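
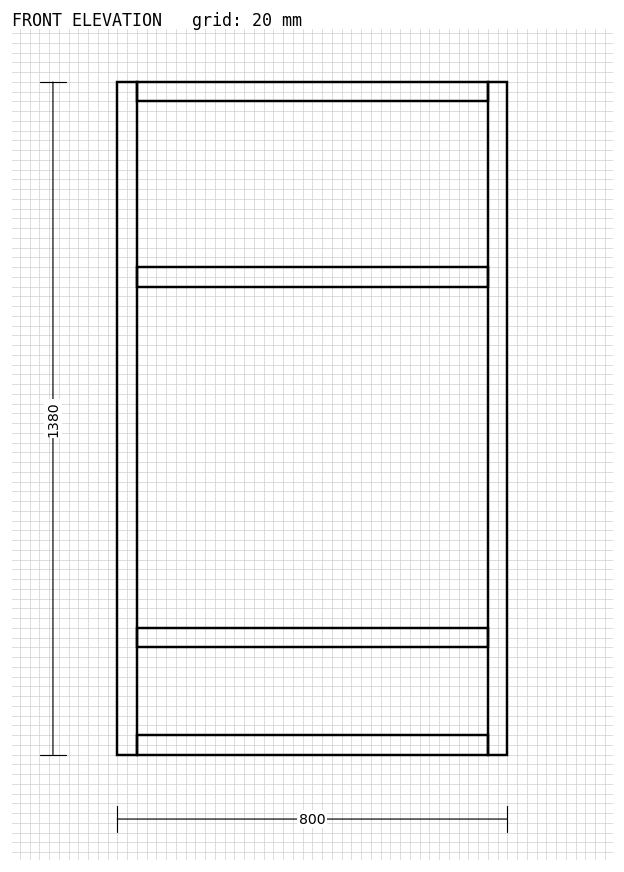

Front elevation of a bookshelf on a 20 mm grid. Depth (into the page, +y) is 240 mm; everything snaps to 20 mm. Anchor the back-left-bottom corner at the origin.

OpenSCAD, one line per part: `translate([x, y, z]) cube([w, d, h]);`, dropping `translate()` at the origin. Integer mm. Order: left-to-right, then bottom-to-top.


cube([40, 240, 1380]);
translate([40, 0, 0]) cube([720, 240, 40]);
translate([40, 0, 220]) cube([720, 240, 40]);
translate([40, 0, 960]) cube([720, 240, 40]);
translate([40, 0, 1340]) cube([720, 240, 40]);
translate([760, 0, 0]) cube([40, 240, 1380]);


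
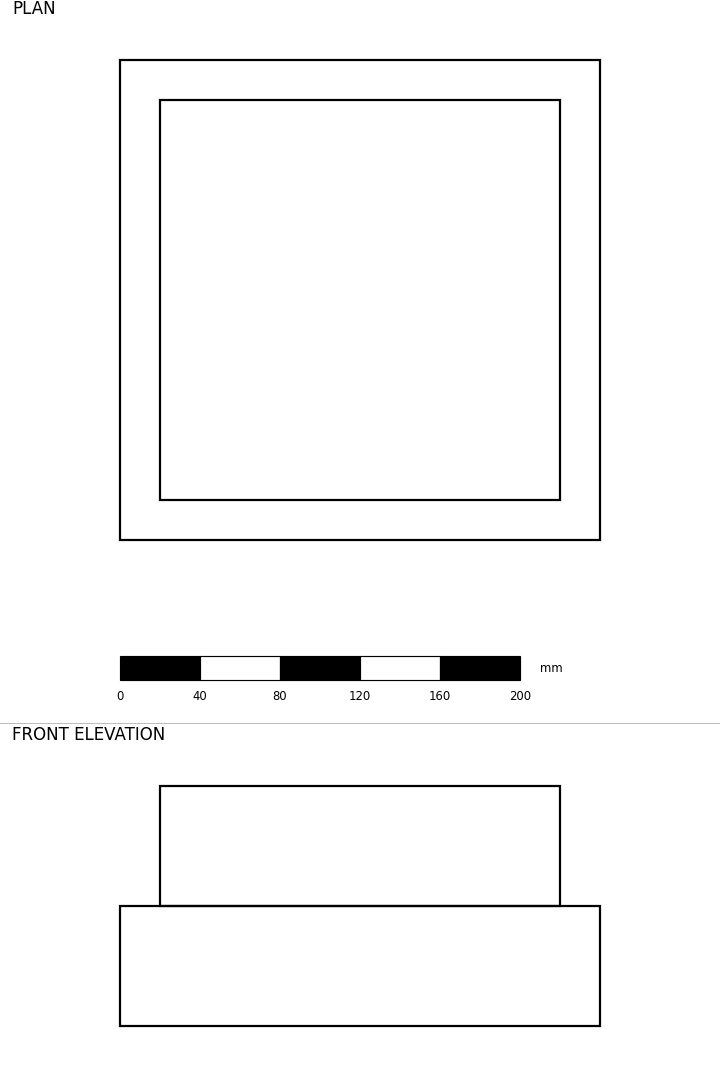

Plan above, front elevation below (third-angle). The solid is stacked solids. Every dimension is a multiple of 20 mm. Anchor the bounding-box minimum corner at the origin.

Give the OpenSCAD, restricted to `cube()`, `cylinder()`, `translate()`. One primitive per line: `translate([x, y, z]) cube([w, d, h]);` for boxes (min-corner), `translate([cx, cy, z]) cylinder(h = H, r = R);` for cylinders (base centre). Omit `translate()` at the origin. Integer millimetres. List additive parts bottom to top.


cube([240, 240, 60]);
translate([20, 20, 60]) cube([200, 200, 60]);


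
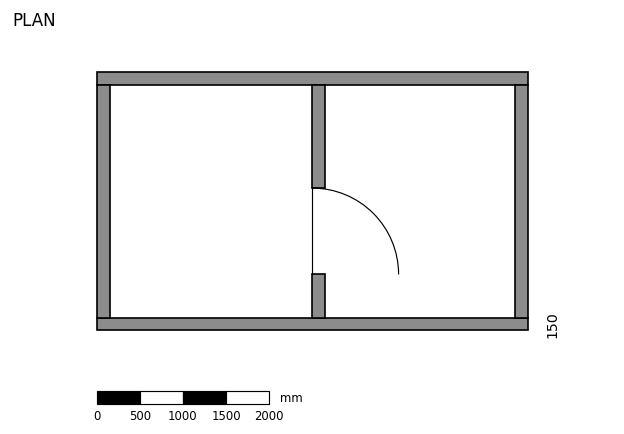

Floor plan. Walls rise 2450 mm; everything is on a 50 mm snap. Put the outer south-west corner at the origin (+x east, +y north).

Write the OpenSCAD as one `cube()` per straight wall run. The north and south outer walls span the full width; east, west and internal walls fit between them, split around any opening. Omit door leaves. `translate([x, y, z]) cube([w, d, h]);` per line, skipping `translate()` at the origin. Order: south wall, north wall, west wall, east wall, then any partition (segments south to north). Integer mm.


cube([5000, 150, 2450]);
translate([0, 2850, 0]) cube([5000, 150, 2450]);
translate([0, 150, 0]) cube([150, 2700, 2450]);
translate([4850, 150, 0]) cube([150, 2700, 2450]);
translate([2500, 150, 0]) cube([150, 500, 2450]);
translate([2500, 1650, 0]) cube([150, 1200, 2450]);


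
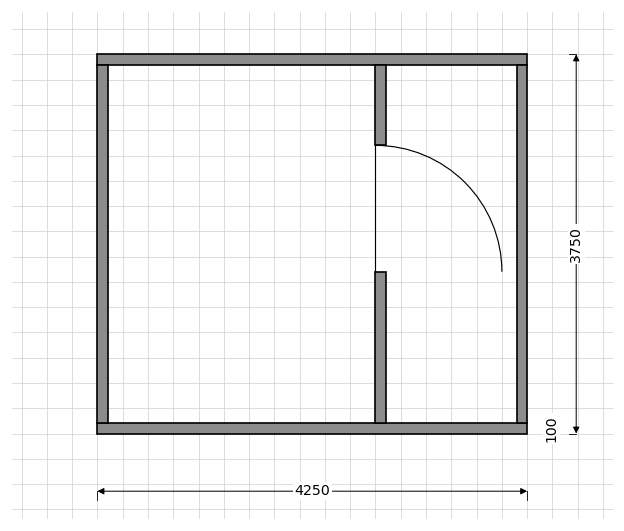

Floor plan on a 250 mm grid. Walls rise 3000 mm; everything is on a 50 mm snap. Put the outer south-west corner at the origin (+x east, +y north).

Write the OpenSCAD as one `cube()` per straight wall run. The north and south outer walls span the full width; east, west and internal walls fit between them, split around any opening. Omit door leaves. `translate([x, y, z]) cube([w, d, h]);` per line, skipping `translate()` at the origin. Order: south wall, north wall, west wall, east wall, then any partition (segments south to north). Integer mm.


cube([4250, 100, 3000]);
translate([0, 3650, 0]) cube([4250, 100, 3000]);
translate([0, 100, 0]) cube([100, 3550, 3000]);
translate([4150, 100, 0]) cube([100, 3550, 3000]);
translate([2750, 100, 0]) cube([100, 1500, 3000]);
translate([2750, 2850, 0]) cube([100, 800, 3000]);


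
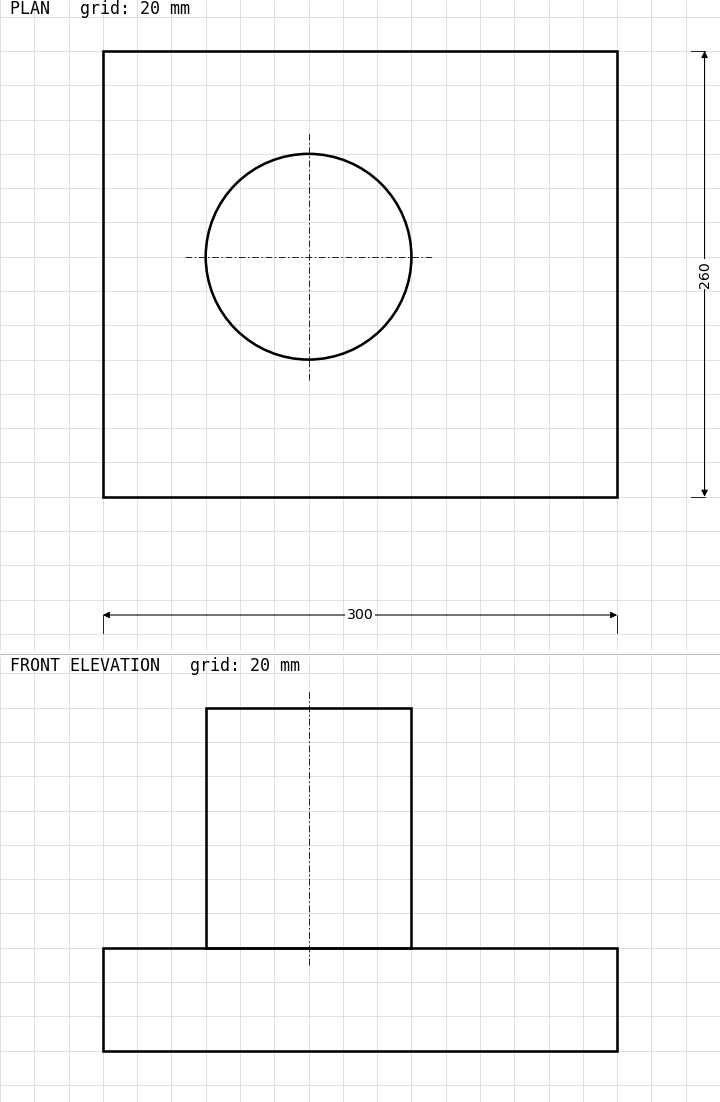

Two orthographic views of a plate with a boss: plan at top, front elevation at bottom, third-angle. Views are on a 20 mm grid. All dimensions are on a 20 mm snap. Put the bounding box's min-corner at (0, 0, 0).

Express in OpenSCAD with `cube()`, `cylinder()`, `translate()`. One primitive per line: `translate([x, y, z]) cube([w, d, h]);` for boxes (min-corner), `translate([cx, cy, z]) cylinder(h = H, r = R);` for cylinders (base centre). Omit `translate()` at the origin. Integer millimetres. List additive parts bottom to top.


cube([300, 260, 60]);
translate([120, 140, 60]) cylinder(h = 140, r = 60);


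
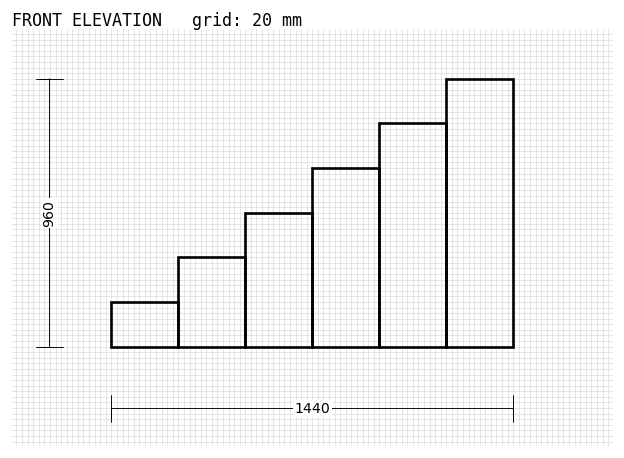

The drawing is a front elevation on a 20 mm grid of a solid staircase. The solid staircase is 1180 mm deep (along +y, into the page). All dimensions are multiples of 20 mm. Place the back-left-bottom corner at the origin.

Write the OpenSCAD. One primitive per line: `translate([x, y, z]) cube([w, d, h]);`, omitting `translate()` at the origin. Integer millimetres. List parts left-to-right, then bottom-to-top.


cube([240, 1180, 160]);
translate([240, 0, 0]) cube([240, 1180, 320]);
translate([480, 0, 0]) cube([240, 1180, 480]);
translate([720, 0, 0]) cube([240, 1180, 640]);
translate([960, 0, 0]) cube([240, 1180, 800]);
translate([1200, 0, 0]) cube([240, 1180, 960]);


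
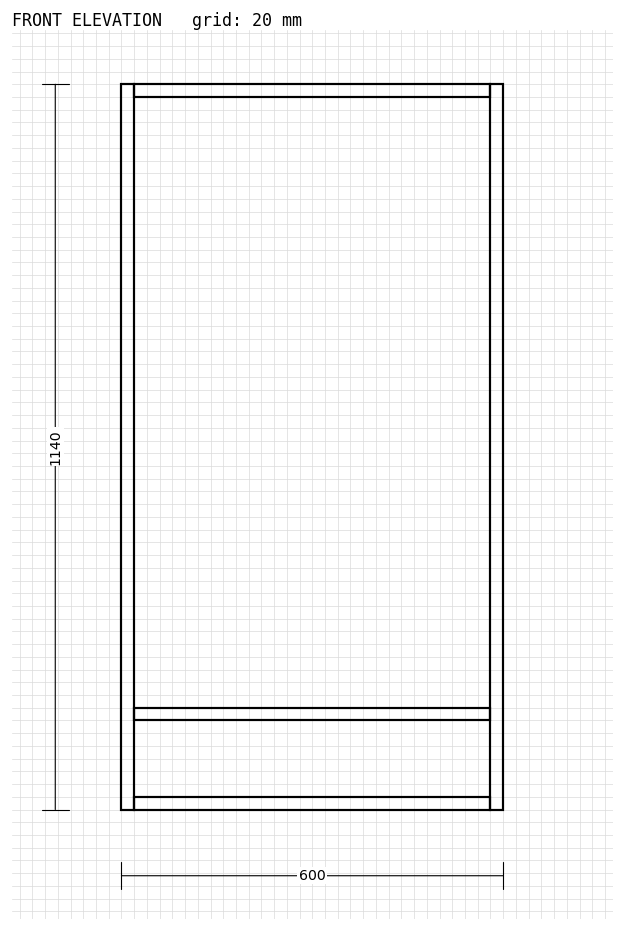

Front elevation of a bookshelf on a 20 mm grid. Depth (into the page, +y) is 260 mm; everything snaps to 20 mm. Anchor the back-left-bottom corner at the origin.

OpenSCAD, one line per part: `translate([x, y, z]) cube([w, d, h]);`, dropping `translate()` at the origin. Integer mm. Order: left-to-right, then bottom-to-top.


cube([20, 260, 1140]);
translate([20, 0, 0]) cube([560, 260, 20]);
translate([20, 0, 140]) cube([560, 260, 20]);
translate([20, 0, 1120]) cube([560, 260, 20]);
translate([580, 0, 0]) cube([20, 260, 1140]);


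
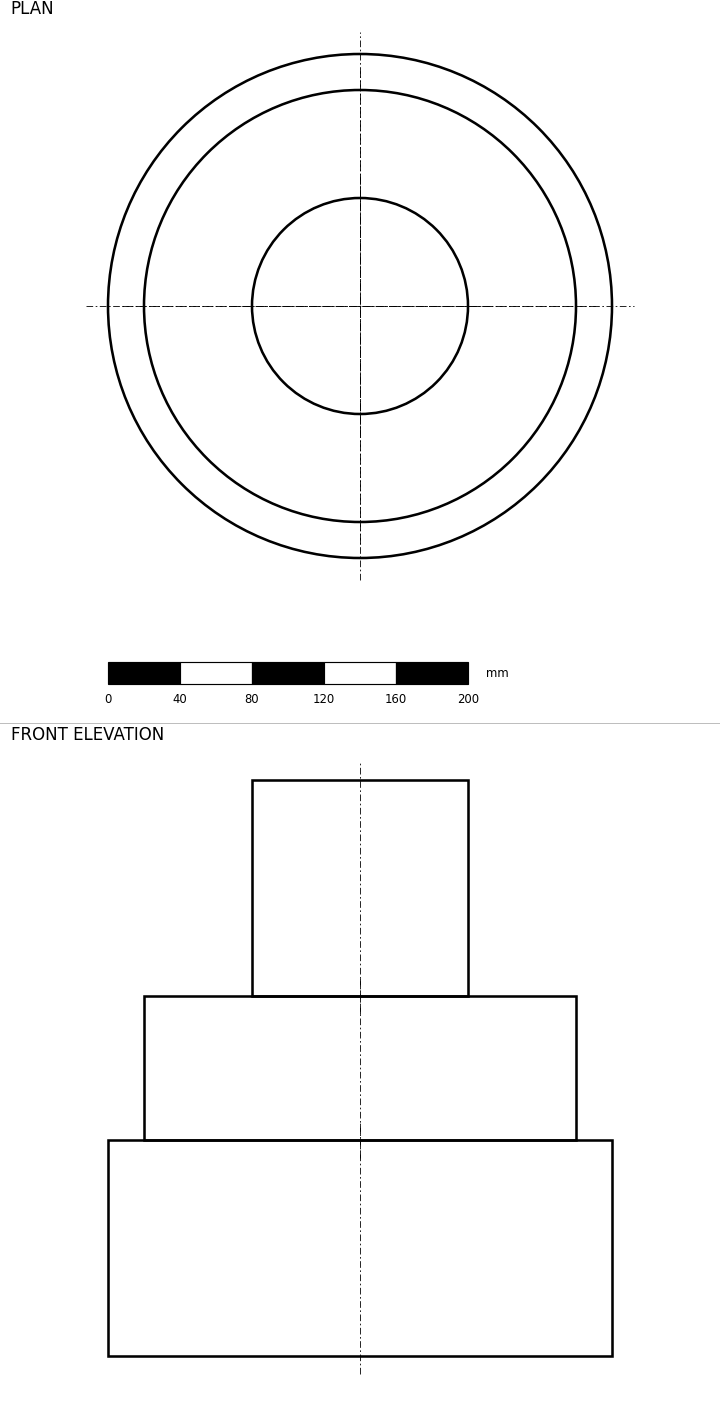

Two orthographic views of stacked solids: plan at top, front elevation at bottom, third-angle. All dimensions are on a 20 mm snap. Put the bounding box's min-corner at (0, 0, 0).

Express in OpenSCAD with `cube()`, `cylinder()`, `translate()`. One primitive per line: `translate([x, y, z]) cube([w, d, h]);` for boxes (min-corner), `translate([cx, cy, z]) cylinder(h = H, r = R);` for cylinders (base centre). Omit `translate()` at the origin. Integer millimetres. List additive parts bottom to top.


translate([140, 140, 0]) cylinder(h = 120, r = 140);
translate([140, 140, 120]) cylinder(h = 80, r = 120);
translate([140, 140, 200]) cylinder(h = 120, r = 60);


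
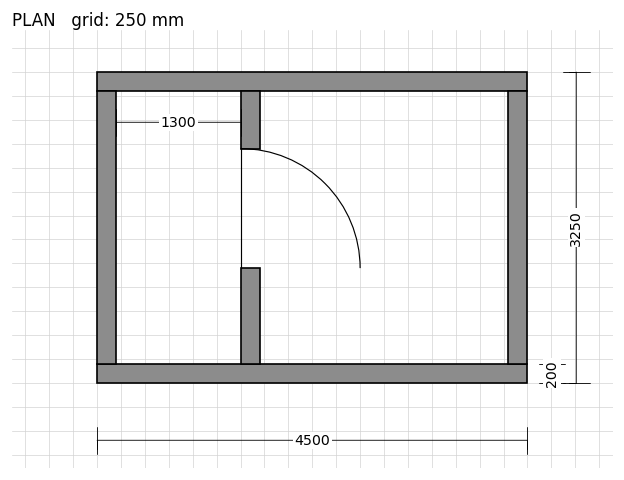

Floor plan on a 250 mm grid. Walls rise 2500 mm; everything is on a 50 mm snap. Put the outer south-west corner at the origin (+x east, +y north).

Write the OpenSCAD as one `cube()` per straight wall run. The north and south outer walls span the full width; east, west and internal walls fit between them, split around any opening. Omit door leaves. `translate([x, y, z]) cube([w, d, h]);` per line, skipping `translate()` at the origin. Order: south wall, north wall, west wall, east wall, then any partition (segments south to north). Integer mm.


cube([4500, 200, 2500]);
translate([0, 3050, 0]) cube([4500, 200, 2500]);
translate([0, 200, 0]) cube([200, 2850, 2500]);
translate([4300, 200, 0]) cube([200, 2850, 2500]);
translate([1500, 200, 0]) cube([200, 1000, 2500]);
translate([1500, 2450, 0]) cube([200, 600, 2500]);


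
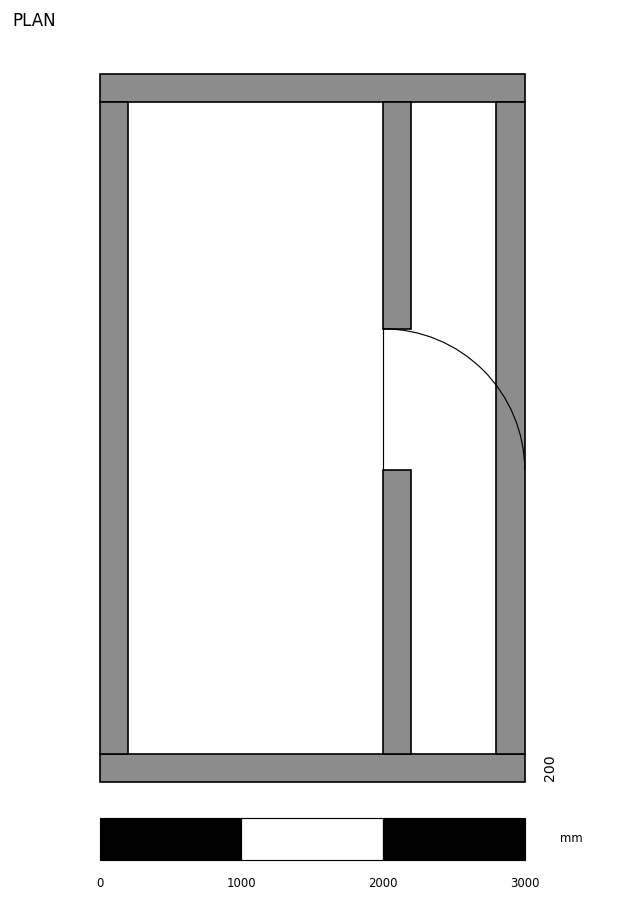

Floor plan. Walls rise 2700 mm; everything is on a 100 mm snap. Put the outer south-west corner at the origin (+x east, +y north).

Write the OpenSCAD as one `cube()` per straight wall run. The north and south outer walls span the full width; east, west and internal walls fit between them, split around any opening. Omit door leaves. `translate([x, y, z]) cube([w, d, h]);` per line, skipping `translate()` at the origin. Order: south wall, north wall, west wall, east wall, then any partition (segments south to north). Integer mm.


cube([3000, 200, 2700]);
translate([0, 4800, 0]) cube([3000, 200, 2700]);
translate([0, 200, 0]) cube([200, 4600, 2700]);
translate([2800, 200, 0]) cube([200, 4600, 2700]);
translate([2000, 200, 0]) cube([200, 2000, 2700]);
translate([2000, 3200, 0]) cube([200, 1600, 2700]);


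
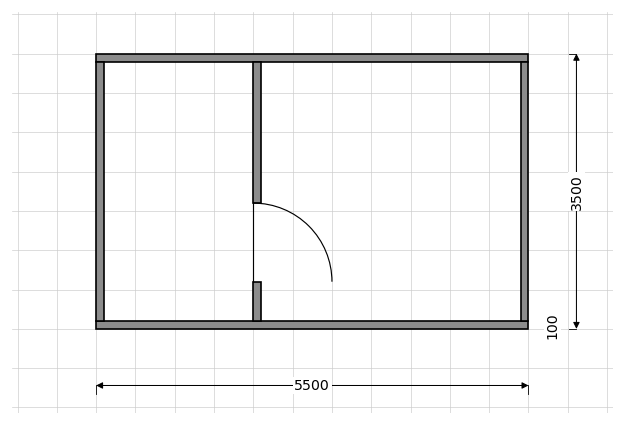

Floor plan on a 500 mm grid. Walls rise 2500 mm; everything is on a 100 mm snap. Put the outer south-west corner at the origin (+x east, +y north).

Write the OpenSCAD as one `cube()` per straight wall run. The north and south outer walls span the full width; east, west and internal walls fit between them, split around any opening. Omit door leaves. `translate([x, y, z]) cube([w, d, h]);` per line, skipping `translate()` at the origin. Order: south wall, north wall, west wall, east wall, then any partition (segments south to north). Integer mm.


cube([5500, 100, 2500]);
translate([0, 3400, 0]) cube([5500, 100, 2500]);
translate([0, 100, 0]) cube([100, 3300, 2500]);
translate([5400, 100, 0]) cube([100, 3300, 2500]);
translate([2000, 100, 0]) cube([100, 500, 2500]);
translate([2000, 1600, 0]) cube([100, 1800, 2500]);


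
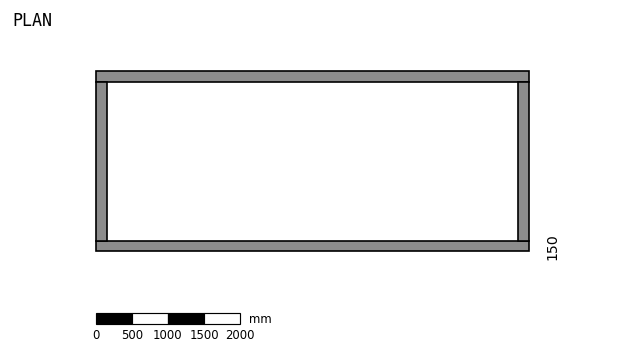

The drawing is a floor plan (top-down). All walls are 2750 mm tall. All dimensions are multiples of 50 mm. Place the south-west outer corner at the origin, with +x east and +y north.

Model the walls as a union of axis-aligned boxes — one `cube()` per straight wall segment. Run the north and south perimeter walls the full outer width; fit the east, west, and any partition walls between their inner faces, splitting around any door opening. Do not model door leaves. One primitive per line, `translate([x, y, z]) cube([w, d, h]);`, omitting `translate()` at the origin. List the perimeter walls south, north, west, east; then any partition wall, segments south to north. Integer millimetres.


cube([6000, 150, 2750]);
translate([0, 2350, 0]) cube([6000, 150, 2750]);
translate([0, 150, 0]) cube([150, 2200, 2750]);
translate([5850, 150, 0]) cube([150, 2200, 2750]);


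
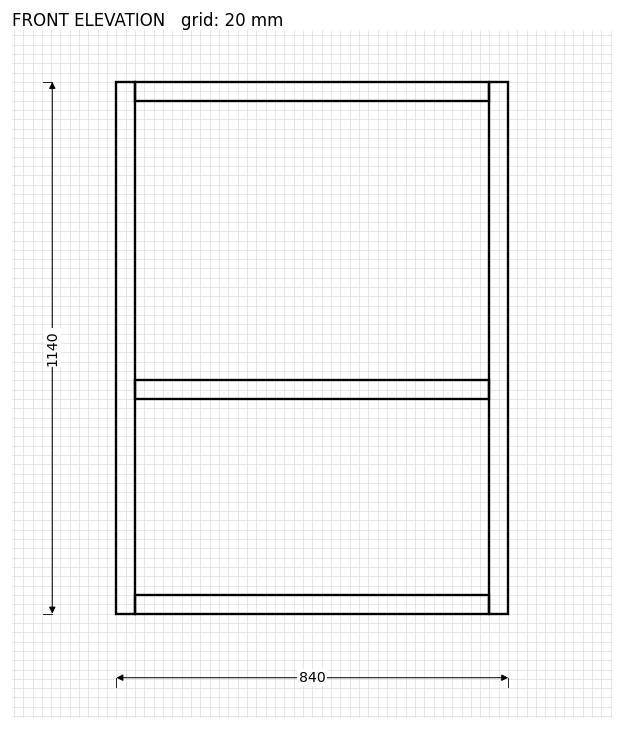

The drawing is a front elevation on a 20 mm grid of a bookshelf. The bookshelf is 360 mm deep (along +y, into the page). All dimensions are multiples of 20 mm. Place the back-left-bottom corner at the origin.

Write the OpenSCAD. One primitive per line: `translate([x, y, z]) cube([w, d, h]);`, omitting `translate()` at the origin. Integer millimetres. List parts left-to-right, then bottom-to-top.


cube([40, 360, 1140]);
translate([40, 0, 0]) cube([760, 360, 40]);
translate([40, 0, 460]) cube([760, 360, 40]);
translate([40, 0, 1100]) cube([760, 360, 40]);
translate([800, 0, 0]) cube([40, 360, 1140]);


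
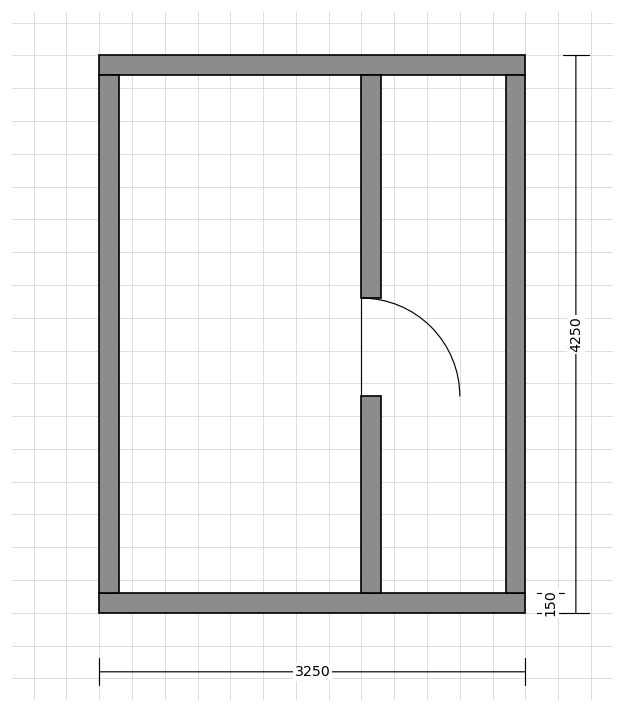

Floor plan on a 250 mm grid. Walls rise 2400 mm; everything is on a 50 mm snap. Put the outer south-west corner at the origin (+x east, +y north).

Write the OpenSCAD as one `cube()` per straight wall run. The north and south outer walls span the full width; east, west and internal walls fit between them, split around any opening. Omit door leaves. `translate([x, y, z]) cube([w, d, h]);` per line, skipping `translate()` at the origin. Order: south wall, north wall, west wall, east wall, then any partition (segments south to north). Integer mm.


cube([3250, 150, 2400]);
translate([0, 4100, 0]) cube([3250, 150, 2400]);
translate([0, 150, 0]) cube([150, 3950, 2400]);
translate([3100, 150, 0]) cube([150, 3950, 2400]);
translate([2000, 150, 0]) cube([150, 1500, 2400]);
translate([2000, 2400, 0]) cube([150, 1700, 2400]);


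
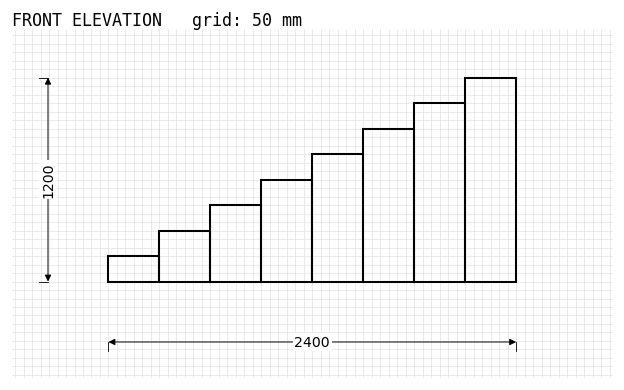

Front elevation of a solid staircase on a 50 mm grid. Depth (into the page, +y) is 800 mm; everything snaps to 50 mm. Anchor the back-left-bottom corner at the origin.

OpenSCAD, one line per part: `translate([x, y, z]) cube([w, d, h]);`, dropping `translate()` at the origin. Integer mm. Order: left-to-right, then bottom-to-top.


cube([300, 800, 150]);
translate([300, 0, 0]) cube([300, 800, 300]);
translate([600, 0, 0]) cube([300, 800, 450]);
translate([900, 0, 0]) cube([300, 800, 600]);
translate([1200, 0, 0]) cube([300, 800, 750]);
translate([1500, 0, 0]) cube([300, 800, 900]);
translate([1800, 0, 0]) cube([300, 800, 1050]);
translate([2100, 0, 0]) cube([300, 800, 1200]);


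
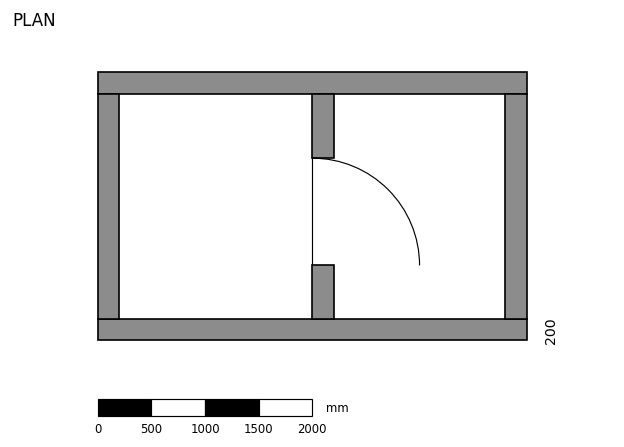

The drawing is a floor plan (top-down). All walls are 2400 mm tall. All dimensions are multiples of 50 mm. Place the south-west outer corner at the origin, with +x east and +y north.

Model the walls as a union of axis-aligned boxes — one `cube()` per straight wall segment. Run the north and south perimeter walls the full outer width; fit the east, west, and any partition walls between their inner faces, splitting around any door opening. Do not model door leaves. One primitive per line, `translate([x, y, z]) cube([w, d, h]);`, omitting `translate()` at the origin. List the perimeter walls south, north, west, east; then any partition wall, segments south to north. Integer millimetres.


cube([4000, 200, 2400]);
translate([0, 2300, 0]) cube([4000, 200, 2400]);
translate([0, 200, 0]) cube([200, 2100, 2400]);
translate([3800, 200, 0]) cube([200, 2100, 2400]);
translate([2000, 200, 0]) cube([200, 500, 2400]);
translate([2000, 1700, 0]) cube([200, 600, 2400]);


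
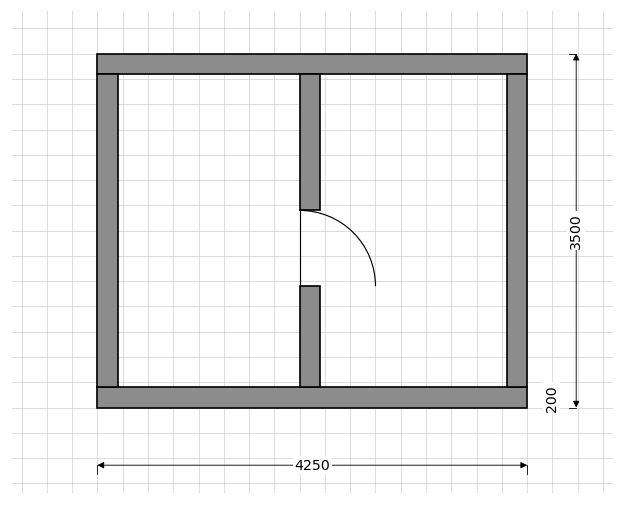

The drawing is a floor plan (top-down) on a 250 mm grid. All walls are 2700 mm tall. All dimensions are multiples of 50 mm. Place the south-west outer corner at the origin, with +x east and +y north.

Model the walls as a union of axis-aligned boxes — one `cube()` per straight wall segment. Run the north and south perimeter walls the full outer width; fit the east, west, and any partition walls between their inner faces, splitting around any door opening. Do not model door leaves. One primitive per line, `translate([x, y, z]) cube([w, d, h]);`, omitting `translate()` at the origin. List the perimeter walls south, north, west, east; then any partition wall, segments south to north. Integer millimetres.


cube([4250, 200, 2700]);
translate([0, 3300, 0]) cube([4250, 200, 2700]);
translate([0, 200, 0]) cube([200, 3100, 2700]);
translate([4050, 200, 0]) cube([200, 3100, 2700]);
translate([2000, 200, 0]) cube([200, 1000, 2700]);
translate([2000, 1950, 0]) cube([200, 1350, 2700]);


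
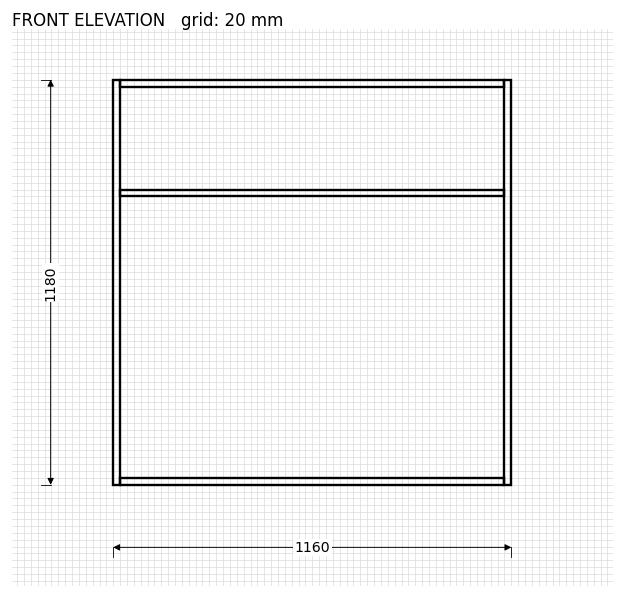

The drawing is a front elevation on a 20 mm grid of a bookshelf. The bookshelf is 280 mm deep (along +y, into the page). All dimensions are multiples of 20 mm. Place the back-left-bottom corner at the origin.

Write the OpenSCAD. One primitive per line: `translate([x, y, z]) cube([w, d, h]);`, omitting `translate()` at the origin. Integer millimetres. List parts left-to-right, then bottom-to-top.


cube([20, 280, 1180]);
translate([20, 0, 0]) cube([1120, 280, 20]);
translate([20, 0, 840]) cube([1120, 280, 20]);
translate([20, 0, 1160]) cube([1120, 280, 20]);
translate([1140, 0, 0]) cube([20, 280, 1180]);


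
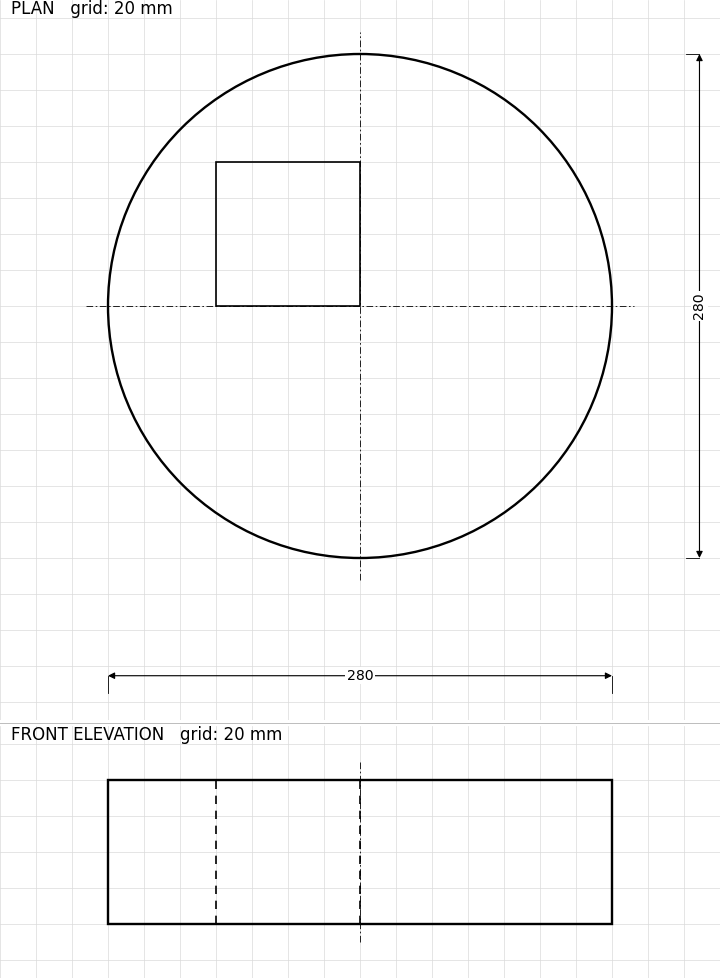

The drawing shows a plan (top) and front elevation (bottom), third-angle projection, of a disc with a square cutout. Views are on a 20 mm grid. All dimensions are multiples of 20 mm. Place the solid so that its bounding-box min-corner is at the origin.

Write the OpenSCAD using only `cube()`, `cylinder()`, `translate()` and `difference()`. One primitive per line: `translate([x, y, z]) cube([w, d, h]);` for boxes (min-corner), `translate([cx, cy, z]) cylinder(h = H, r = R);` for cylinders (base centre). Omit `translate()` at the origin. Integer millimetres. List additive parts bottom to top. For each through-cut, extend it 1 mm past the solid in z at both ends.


difference() {
  translate([140, 140, 0]) cylinder(h = 80, r = 140);
  translate([60, 140, -1]) cube([80, 80, 82]);
}


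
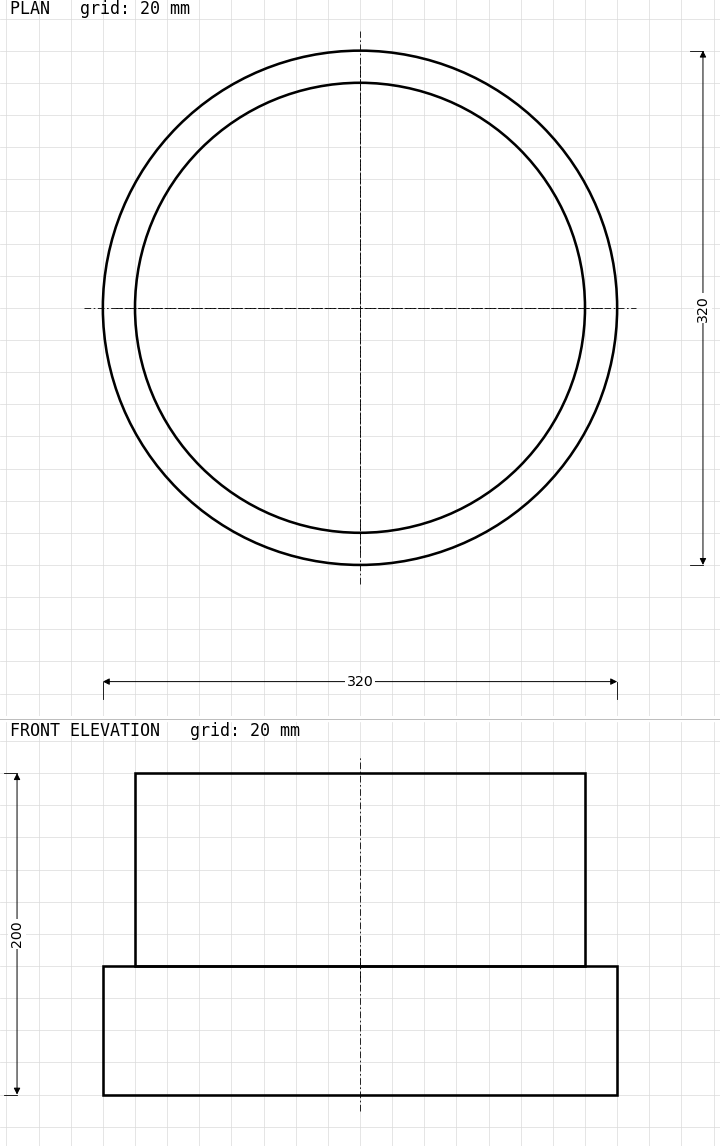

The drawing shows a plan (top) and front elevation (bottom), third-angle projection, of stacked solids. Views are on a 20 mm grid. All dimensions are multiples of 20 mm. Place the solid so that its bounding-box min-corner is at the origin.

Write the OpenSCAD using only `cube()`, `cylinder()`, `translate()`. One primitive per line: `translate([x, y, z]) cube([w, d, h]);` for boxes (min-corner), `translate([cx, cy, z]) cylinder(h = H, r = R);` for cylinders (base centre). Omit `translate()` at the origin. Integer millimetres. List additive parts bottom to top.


translate([160, 160, 0]) cylinder(h = 80, r = 160);
translate([160, 160, 80]) cylinder(h = 120, r = 140);


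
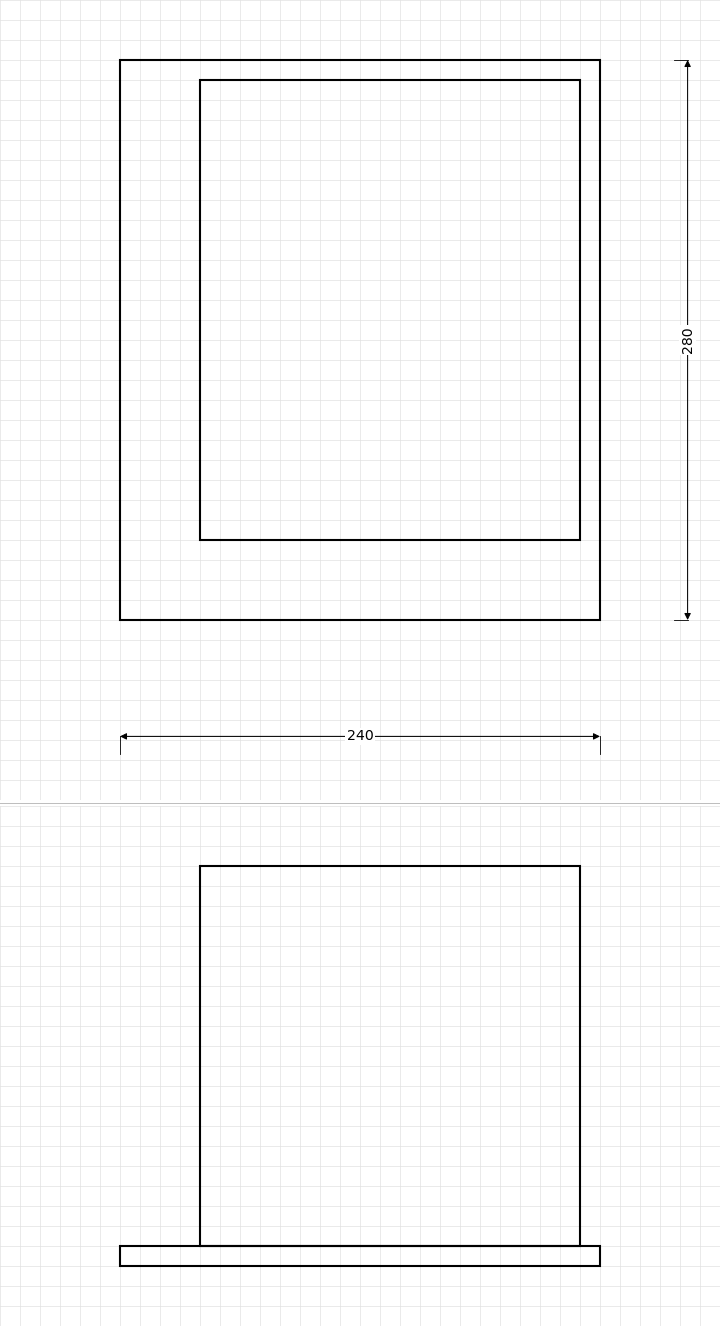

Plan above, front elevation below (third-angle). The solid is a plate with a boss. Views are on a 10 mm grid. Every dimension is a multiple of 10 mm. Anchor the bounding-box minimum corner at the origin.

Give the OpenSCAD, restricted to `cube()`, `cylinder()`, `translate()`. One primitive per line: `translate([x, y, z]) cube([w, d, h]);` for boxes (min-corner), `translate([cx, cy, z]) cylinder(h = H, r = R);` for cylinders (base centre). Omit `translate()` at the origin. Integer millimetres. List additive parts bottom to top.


cube([240, 280, 10]);
translate([40, 40, 10]) cube([190, 230, 190]);


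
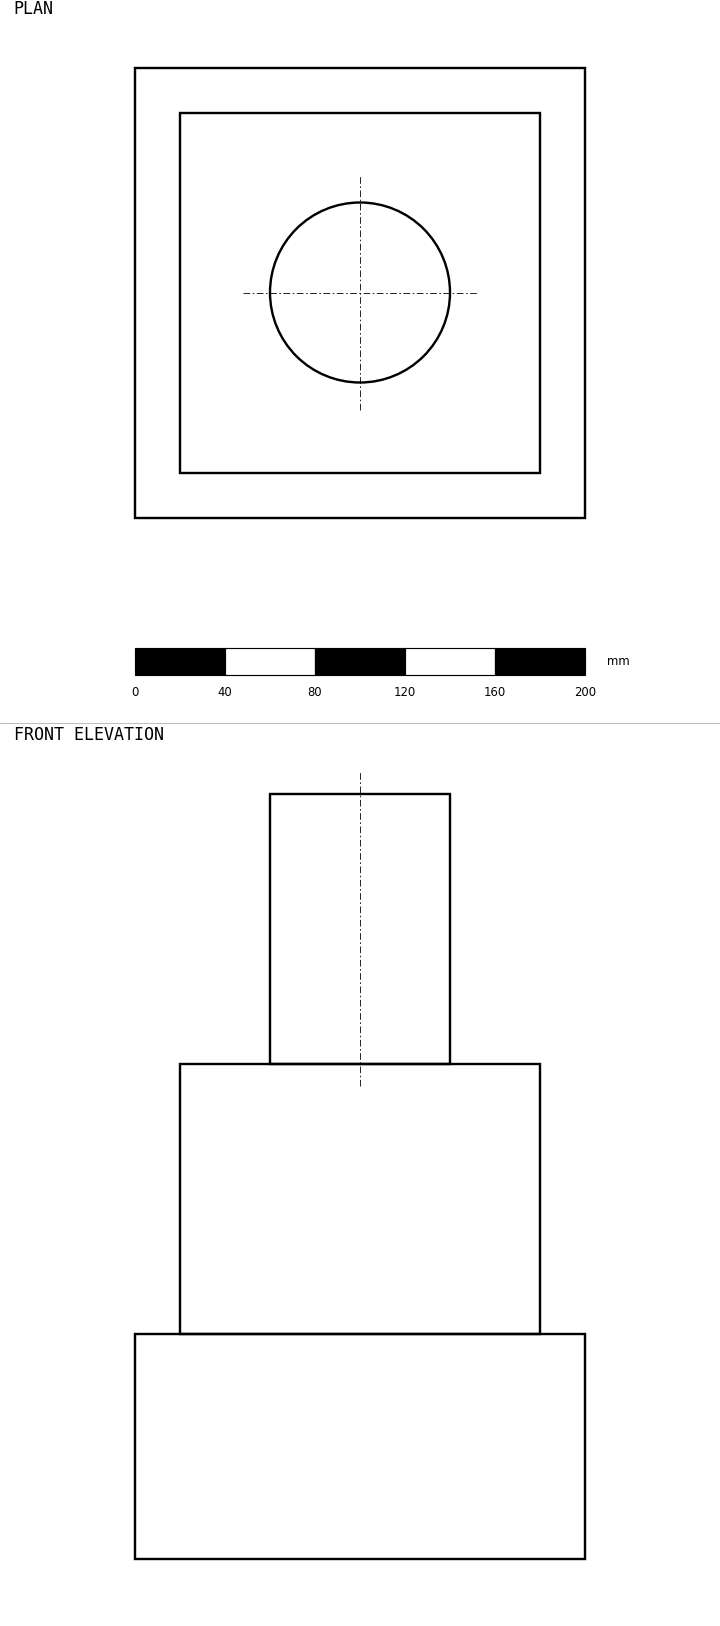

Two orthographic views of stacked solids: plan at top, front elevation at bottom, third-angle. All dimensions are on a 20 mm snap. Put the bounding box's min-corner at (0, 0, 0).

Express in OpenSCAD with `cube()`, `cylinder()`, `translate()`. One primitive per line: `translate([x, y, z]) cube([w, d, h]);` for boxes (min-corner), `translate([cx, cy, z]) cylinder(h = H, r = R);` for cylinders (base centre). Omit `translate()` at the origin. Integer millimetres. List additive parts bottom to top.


cube([200, 200, 100]);
translate([20, 20, 100]) cube([160, 160, 120]);
translate([100, 100, 220]) cylinder(h = 120, r = 40);


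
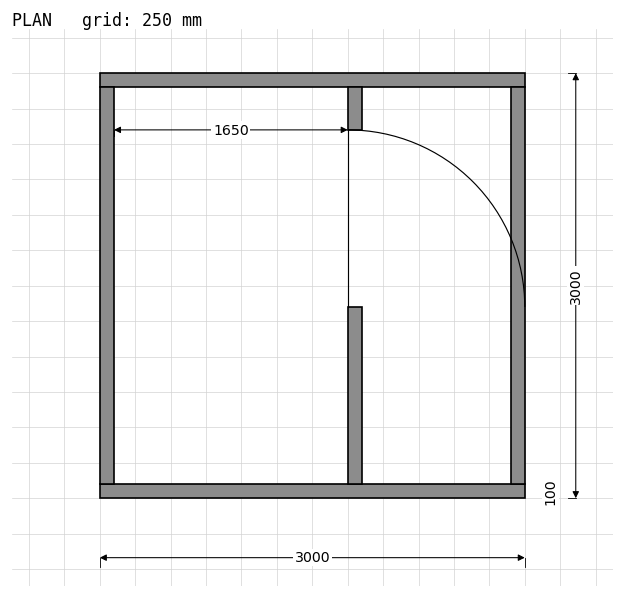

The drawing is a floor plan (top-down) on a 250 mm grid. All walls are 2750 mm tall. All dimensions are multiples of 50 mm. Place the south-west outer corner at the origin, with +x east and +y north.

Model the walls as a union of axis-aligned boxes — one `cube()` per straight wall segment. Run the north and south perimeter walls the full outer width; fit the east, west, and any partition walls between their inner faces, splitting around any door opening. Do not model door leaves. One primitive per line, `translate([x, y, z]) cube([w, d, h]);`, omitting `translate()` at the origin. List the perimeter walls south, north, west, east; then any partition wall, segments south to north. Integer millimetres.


cube([3000, 100, 2750]);
translate([0, 2900, 0]) cube([3000, 100, 2750]);
translate([0, 100, 0]) cube([100, 2800, 2750]);
translate([2900, 100, 0]) cube([100, 2800, 2750]);
translate([1750, 100, 0]) cube([100, 1250, 2750]);
translate([1750, 2600, 0]) cube([100, 300, 2750]);


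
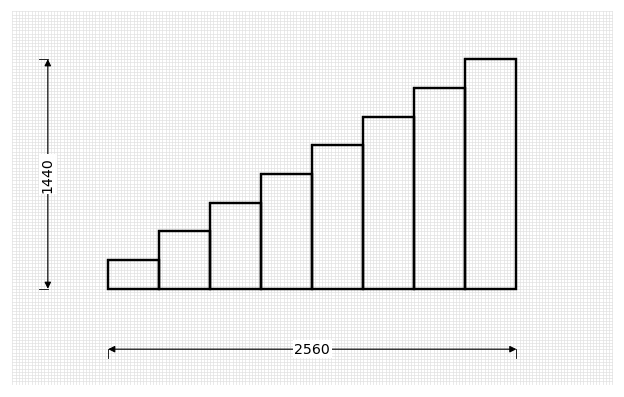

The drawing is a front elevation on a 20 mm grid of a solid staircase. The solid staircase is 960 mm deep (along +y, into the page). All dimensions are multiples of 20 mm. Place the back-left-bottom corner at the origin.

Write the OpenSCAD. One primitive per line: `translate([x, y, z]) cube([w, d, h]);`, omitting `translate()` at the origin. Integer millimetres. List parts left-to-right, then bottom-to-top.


cube([320, 960, 180]);
translate([320, 0, 0]) cube([320, 960, 360]);
translate([640, 0, 0]) cube([320, 960, 540]);
translate([960, 0, 0]) cube([320, 960, 720]);
translate([1280, 0, 0]) cube([320, 960, 900]);
translate([1600, 0, 0]) cube([320, 960, 1080]);
translate([1920, 0, 0]) cube([320, 960, 1260]);
translate([2240, 0, 0]) cube([320, 960, 1440]);


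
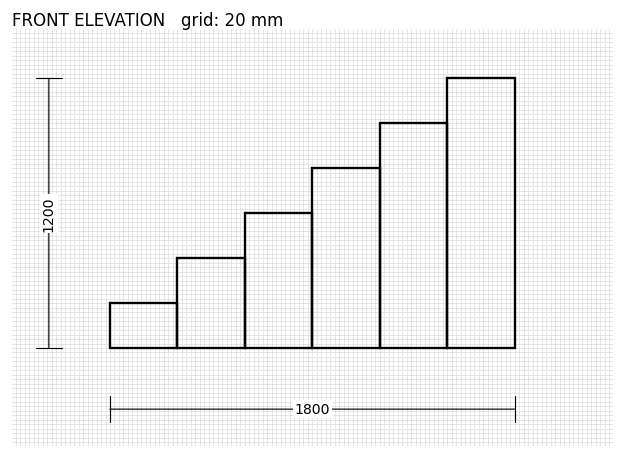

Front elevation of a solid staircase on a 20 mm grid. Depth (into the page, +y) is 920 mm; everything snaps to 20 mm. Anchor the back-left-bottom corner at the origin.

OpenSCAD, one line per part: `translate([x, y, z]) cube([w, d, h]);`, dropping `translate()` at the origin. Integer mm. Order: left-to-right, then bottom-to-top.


cube([300, 920, 200]);
translate([300, 0, 0]) cube([300, 920, 400]);
translate([600, 0, 0]) cube([300, 920, 600]);
translate([900, 0, 0]) cube([300, 920, 800]);
translate([1200, 0, 0]) cube([300, 920, 1000]);
translate([1500, 0, 0]) cube([300, 920, 1200]);


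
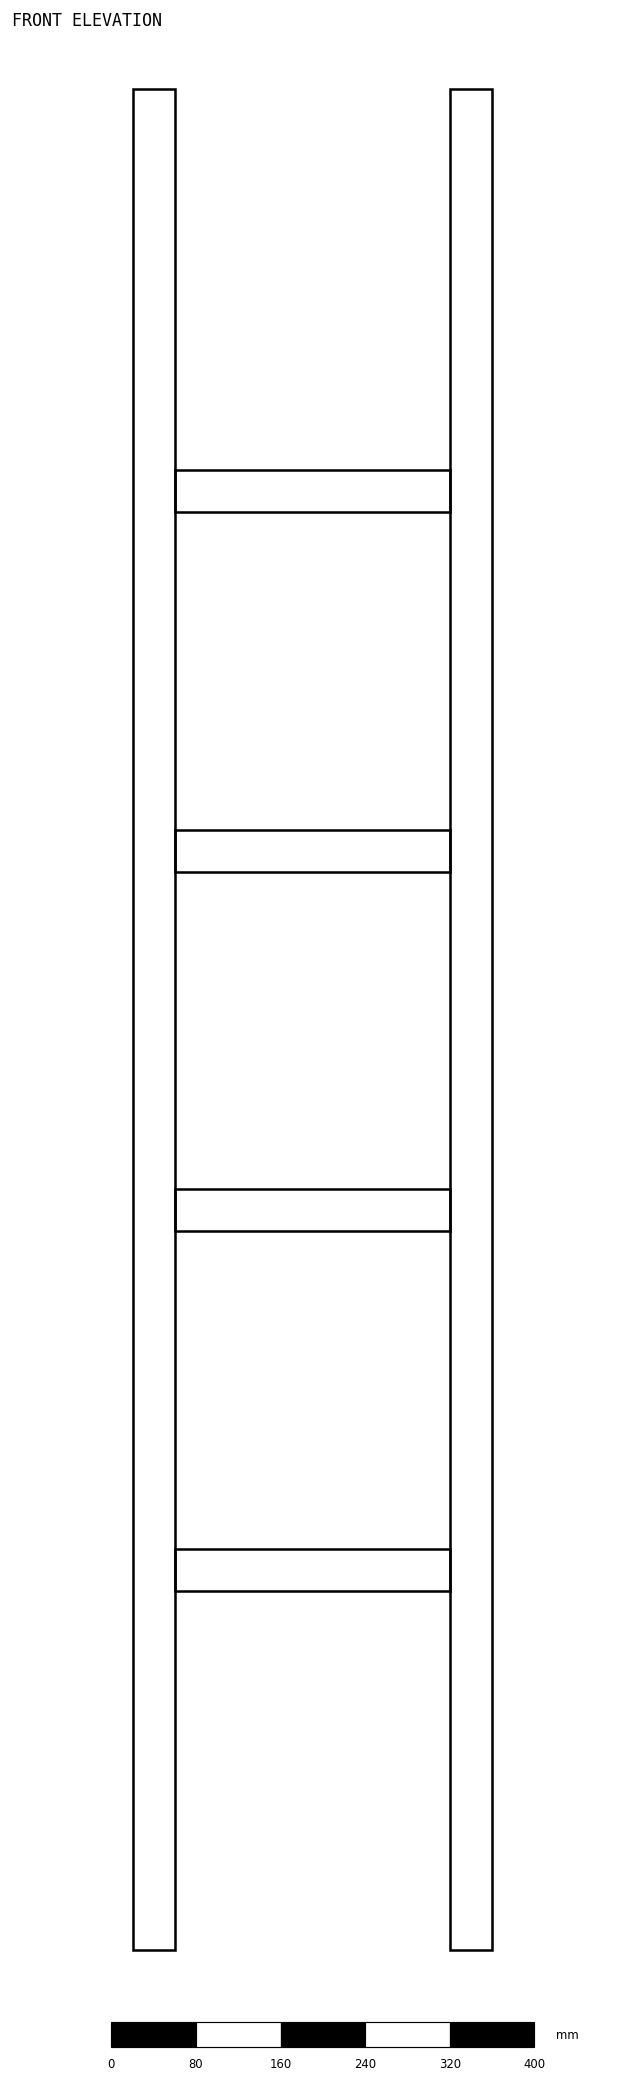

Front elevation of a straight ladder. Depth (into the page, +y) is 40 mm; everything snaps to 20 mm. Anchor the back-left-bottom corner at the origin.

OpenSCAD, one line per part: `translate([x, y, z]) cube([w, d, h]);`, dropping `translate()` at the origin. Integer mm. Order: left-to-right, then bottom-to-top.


cube([40, 40, 1760]);
translate([40, 0, 340]) cube([260, 40, 40]);
translate([40, 0, 680]) cube([260, 40, 40]);
translate([40, 0, 1020]) cube([260, 40, 40]);
translate([40, 0, 1360]) cube([260, 40, 40]);
translate([300, 0, 0]) cube([40, 40, 1760]);


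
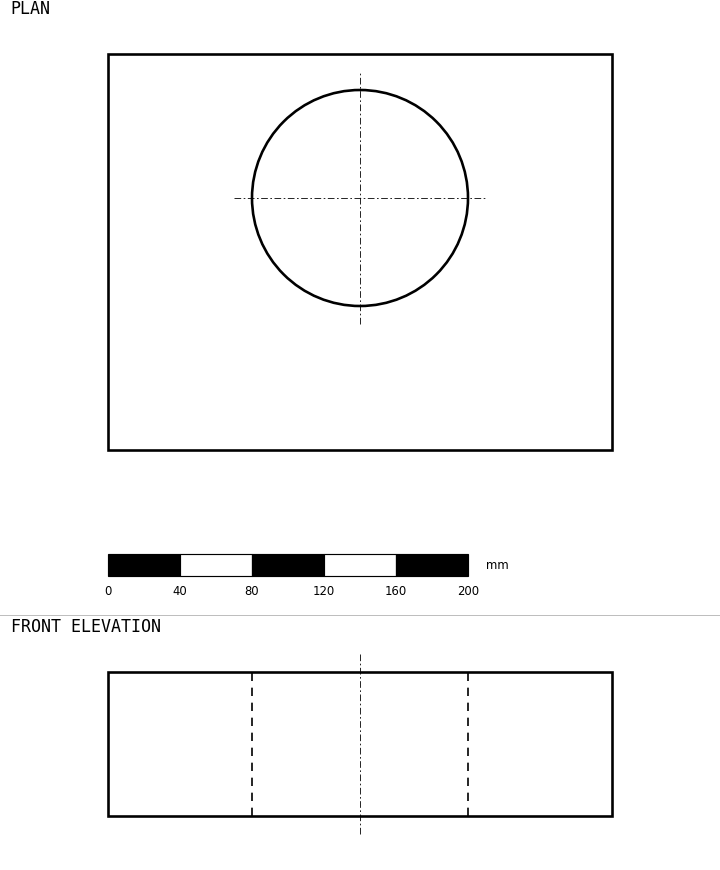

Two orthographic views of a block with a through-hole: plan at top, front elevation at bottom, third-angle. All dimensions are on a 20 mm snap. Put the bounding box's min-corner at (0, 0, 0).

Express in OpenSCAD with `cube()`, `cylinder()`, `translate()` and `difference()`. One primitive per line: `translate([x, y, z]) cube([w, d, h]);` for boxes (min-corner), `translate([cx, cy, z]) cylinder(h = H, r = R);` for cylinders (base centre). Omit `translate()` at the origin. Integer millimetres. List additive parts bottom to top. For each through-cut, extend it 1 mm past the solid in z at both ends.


difference() {
  cube([280, 220, 80]);
  translate([140, 140, -1]) cylinder(h = 82, r = 60);
}


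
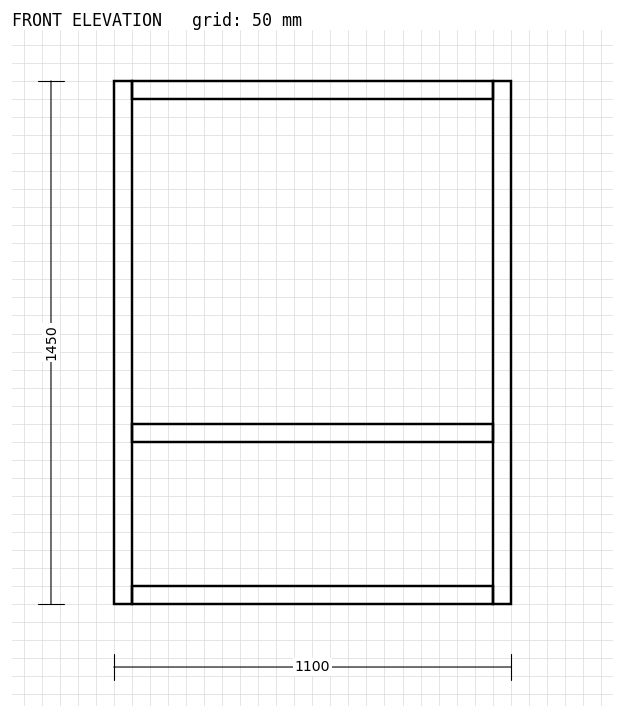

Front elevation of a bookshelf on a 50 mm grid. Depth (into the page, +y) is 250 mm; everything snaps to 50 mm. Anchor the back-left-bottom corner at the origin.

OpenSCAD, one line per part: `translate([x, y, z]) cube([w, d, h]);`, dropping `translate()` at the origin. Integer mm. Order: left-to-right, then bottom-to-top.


cube([50, 250, 1450]);
translate([50, 0, 0]) cube([1000, 250, 50]);
translate([50, 0, 450]) cube([1000, 250, 50]);
translate([50, 0, 1400]) cube([1000, 250, 50]);
translate([1050, 0, 0]) cube([50, 250, 1450]);


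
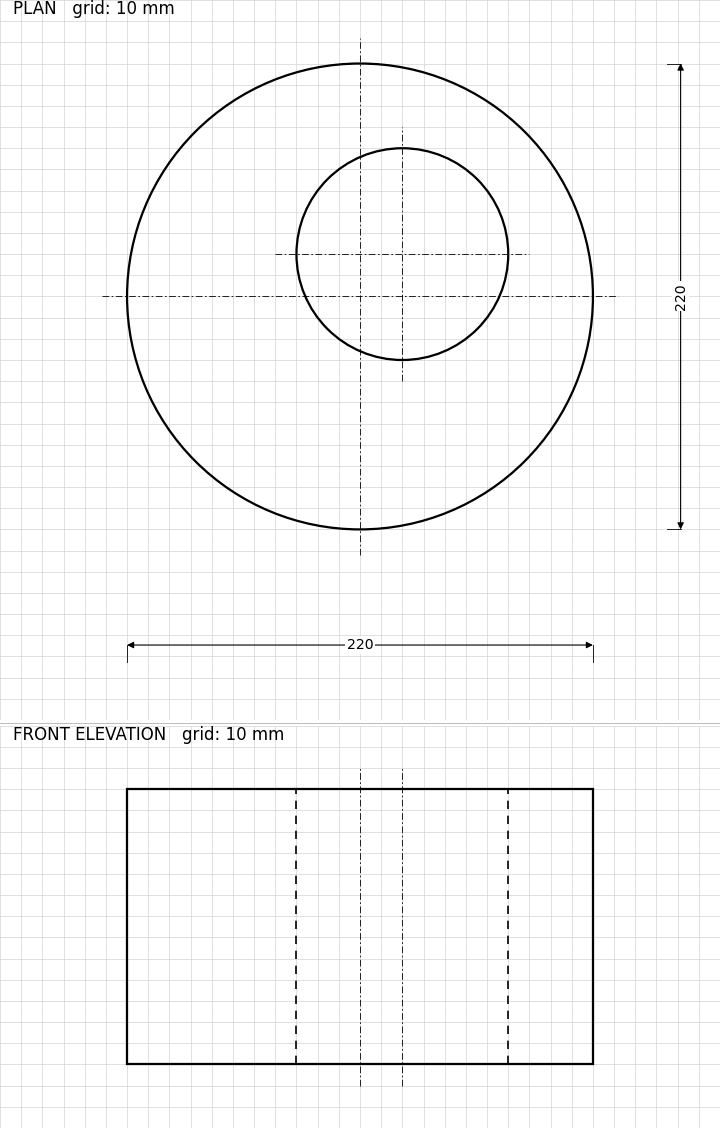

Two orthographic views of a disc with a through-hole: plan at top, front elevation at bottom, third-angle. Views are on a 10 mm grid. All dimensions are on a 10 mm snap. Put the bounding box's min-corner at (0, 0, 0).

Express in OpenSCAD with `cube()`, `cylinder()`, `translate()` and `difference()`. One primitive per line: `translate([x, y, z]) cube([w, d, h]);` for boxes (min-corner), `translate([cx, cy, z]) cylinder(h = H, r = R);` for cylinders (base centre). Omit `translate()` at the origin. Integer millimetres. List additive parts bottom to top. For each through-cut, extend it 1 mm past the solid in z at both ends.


difference() {
  translate([110, 110, 0]) cylinder(h = 130, r = 110);
  translate([130, 130, -1]) cylinder(h = 132, r = 50);
}


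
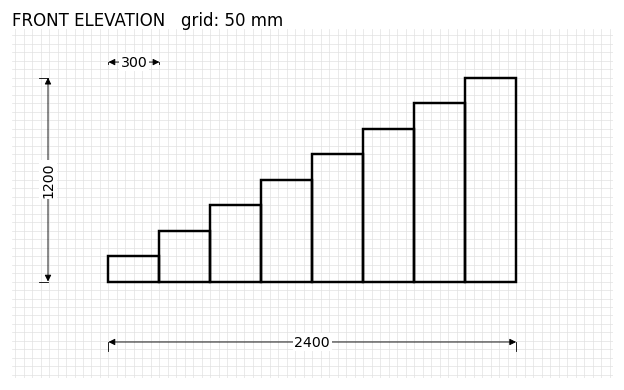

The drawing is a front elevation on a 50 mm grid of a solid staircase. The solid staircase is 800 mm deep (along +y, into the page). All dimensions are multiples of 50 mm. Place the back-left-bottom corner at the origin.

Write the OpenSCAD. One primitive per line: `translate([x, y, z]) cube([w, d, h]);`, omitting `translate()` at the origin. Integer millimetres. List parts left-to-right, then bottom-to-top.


cube([300, 800, 150]);
translate([300, 0, 0]) cube([300, 800, 300]);
translate([600, 0, 0]) cube([300, 800, 450]);
translate([900, 0, 0]) cube([300, 800, 600]);
translate([1200, 0, 0]) cube([300, 800, 750]);
translate([1500, 0, 0]) cube([300, 800, 900]);
translate([1800, 0, 0]) cube([300, 800, 1050]);
translate([2100, 0, 0]) cube([300, 800, 1200]);


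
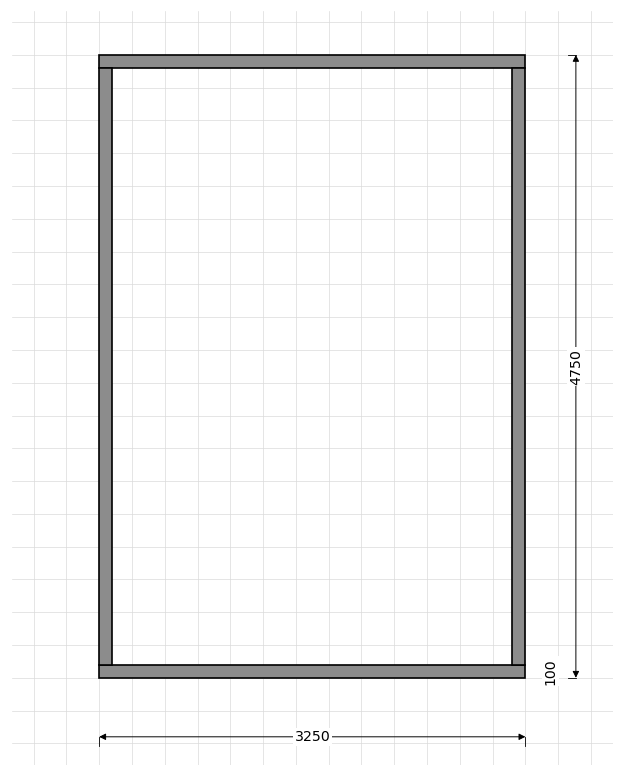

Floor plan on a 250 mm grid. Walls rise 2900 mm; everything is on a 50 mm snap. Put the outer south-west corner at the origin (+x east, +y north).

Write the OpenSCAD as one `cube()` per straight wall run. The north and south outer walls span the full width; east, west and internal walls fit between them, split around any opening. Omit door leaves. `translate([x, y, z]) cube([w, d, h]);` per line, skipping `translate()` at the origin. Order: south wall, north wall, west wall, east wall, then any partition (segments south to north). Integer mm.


cube([3250, 100, 2900]);
translate([0, 4650, 0]) cube([3250, 100, 2900]);
translate([0, 100, 0]) cube([100, 4550, 2900]);
translate([3150, 100, 0]) cube([100, 4550, 2900]);


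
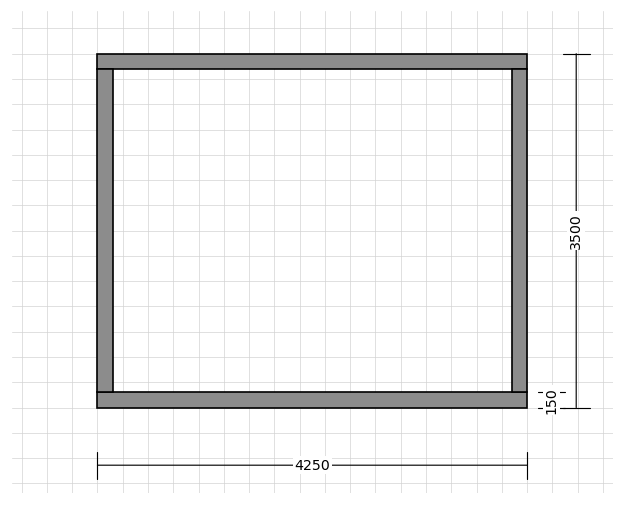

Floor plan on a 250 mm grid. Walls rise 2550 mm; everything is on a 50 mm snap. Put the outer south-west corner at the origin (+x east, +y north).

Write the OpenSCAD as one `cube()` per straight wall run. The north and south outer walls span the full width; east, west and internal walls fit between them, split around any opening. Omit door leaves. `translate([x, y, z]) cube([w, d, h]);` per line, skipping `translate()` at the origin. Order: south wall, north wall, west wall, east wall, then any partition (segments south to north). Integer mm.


cube([4250, 150, 2550]);
translate([0, 3350, 0]) cube([4250, 150, 2550]);
translate([0, 150, 0]) cube([150, 3200, 2550]);
translate([4100, 150, 0]) cube([150, 3200, 2550]);


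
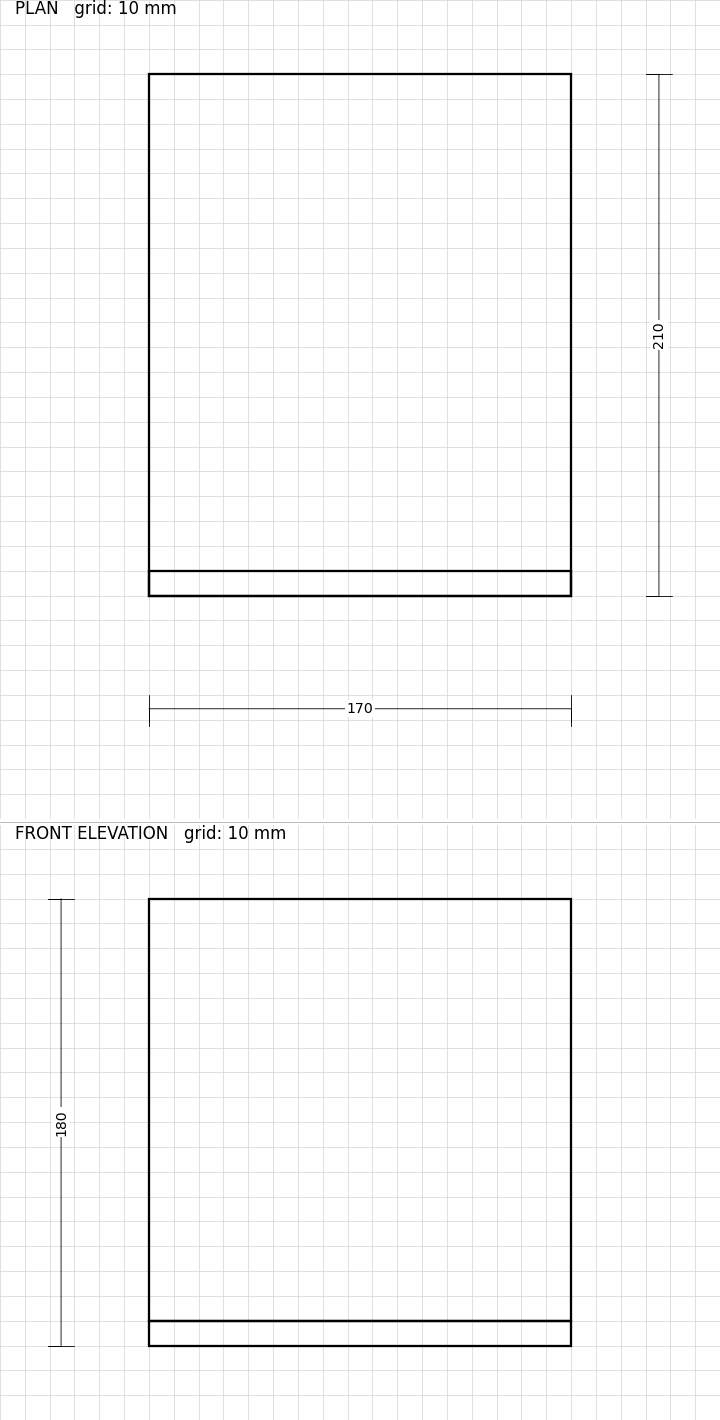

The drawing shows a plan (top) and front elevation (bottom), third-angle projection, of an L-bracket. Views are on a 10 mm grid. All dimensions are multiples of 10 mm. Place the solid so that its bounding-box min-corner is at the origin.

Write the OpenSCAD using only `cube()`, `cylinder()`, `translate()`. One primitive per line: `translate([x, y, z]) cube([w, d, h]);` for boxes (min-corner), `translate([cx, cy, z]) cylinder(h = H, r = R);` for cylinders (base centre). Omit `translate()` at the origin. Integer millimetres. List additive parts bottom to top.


cube([170, 210, 10]);
translate([0, 0, 10]) cube([170, 10, 170]);


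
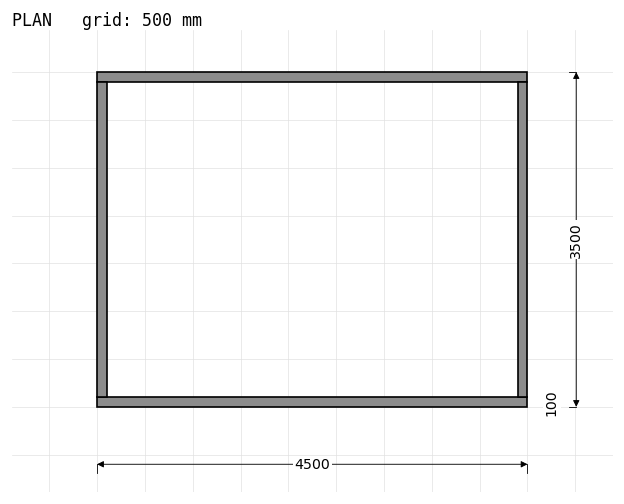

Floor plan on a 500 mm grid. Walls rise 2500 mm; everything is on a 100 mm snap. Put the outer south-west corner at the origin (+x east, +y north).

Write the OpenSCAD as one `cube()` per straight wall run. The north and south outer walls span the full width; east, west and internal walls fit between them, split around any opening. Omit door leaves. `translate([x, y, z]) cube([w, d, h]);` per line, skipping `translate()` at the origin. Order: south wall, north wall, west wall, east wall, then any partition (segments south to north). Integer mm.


cube([4500, 100, 2500]);
translate([0, 3400, 0]) cube([4500, 100, 2500]);
translate([0, 100, 0]) cube([100, 3300, 2500]);
translate([4400, 100, 0]) cube([100, 3300, 2500]);


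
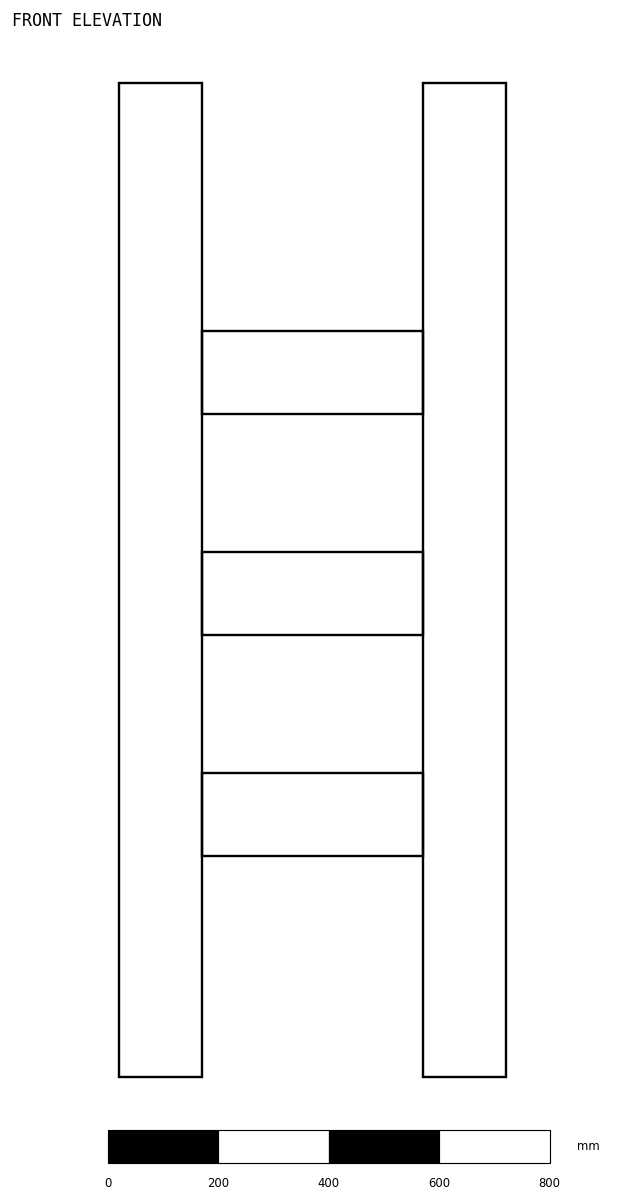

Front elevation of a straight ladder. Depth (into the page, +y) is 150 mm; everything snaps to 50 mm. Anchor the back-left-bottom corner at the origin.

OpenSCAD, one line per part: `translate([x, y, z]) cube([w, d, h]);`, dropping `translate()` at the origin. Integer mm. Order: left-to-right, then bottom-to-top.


cube([150, 150, 1800]);
translate([150, 0, 400]) cube([400, 150, 150]);
translate([150, 0, 800]) cube([400, 150, 150]);
translate([150, 0, 1200]) cube([400, 150, 150]);
translate([550, 0, 0]) cube([150, 150, 1800]);


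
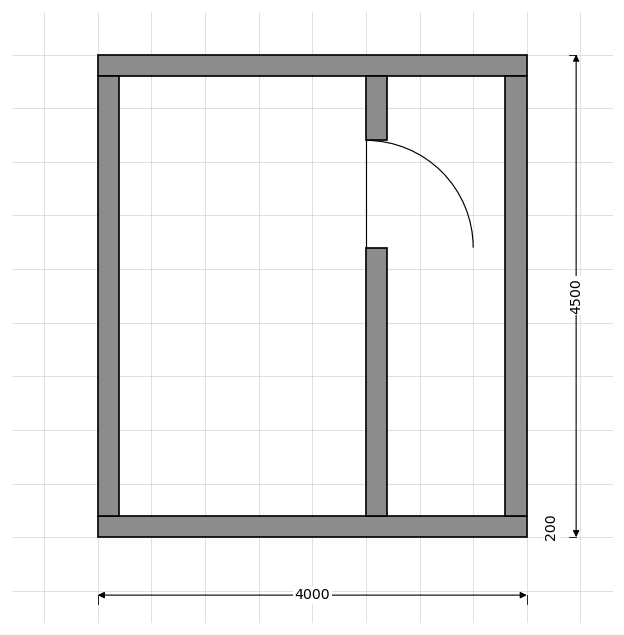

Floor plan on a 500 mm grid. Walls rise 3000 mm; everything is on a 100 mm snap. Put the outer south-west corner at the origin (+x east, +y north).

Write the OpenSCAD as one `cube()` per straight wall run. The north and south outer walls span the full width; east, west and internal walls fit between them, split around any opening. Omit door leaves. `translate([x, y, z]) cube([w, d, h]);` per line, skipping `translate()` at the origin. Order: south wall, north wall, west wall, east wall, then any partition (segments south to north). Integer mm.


cube([4000, 200, 3000]);
translate([0, 4300, 0]) cube([4000, 200, 3000]);
translate([0, 200, 0]) cube([200, 4100, 3000]);
translate([3800, 200, 0]) cube([200, 4100, 3000]);
translate([2500, 200, 0]) cube([200, 2500, 3000]);
translate([2500, 3700, 0]) cube([200, 600, 3000]);


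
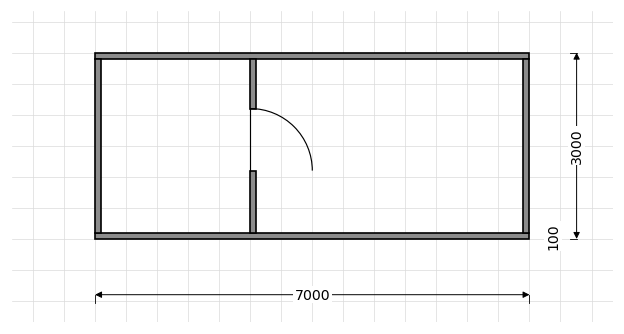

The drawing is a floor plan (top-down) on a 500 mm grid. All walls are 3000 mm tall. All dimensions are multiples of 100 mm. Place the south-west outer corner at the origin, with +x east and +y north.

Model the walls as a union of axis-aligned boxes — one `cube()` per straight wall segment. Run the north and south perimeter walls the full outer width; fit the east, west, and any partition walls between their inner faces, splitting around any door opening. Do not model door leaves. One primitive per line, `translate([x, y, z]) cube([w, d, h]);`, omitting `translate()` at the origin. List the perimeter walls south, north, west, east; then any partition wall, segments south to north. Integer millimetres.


cube([7000, 100, 3000]);
translate([0, 2900, 0]) cube([7000, 100, 3000]);
translate([0, 100, 0]) cube([100, 2800, 3000]);
translate([6900, 100, 0]) cube([100, 2800, 3000]);
translate([2500, 100, 0]) cube([100, 1000, 3000]);
translate([2500, 2100, 0]) cube([100, 800, 3000]);


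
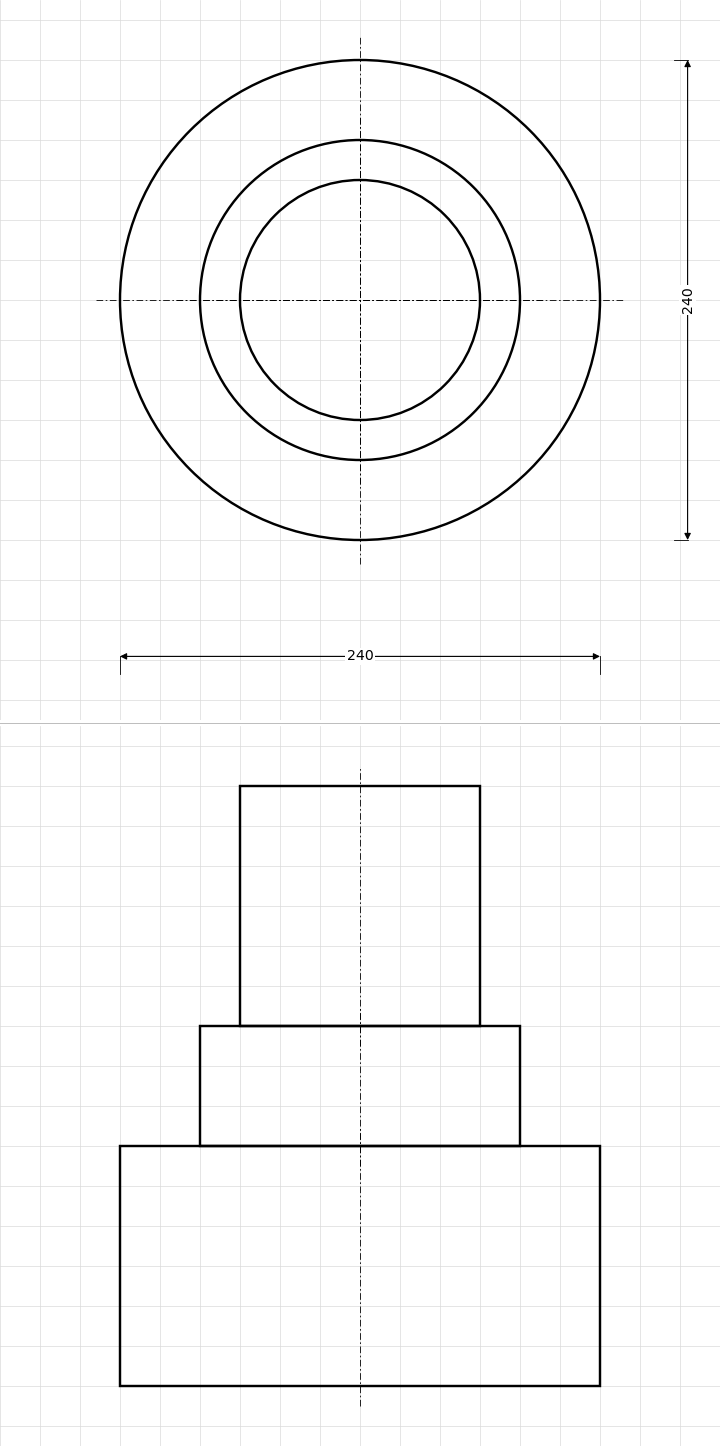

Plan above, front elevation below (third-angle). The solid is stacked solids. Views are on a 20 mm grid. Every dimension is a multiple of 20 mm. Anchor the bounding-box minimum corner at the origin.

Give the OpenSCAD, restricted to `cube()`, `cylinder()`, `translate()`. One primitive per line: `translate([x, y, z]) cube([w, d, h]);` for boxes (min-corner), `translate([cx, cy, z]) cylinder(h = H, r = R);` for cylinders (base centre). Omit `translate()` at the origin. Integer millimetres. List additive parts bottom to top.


translate([120, 120, 0]) cylinder(h = 120, r = 120);
translate([120, 120, 120]) cylinder(h = 60, r = 80);
translate([120, 120, 180]) cylinder(h = 120, r = 60);


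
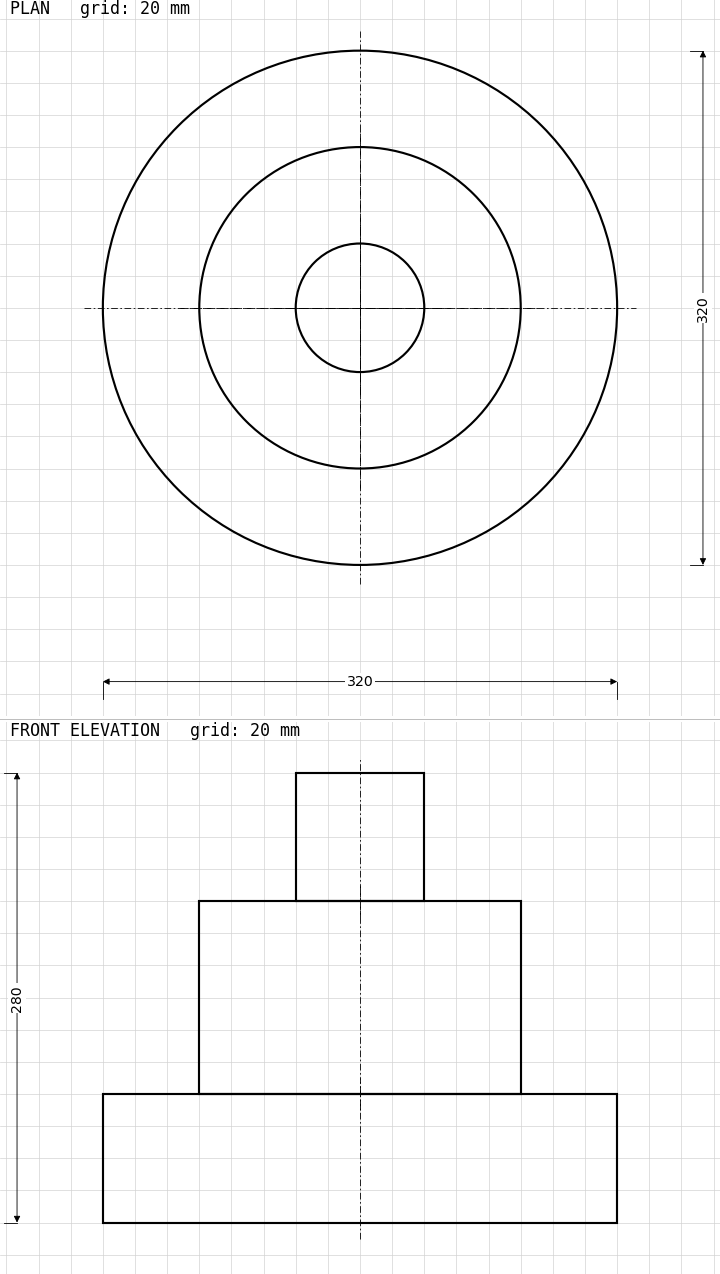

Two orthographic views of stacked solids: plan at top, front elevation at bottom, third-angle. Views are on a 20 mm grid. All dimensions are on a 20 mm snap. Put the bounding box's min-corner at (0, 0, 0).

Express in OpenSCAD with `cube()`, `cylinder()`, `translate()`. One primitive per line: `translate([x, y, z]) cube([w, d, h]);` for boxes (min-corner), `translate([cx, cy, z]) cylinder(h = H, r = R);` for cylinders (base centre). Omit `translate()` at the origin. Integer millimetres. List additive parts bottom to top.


translate([160, 160, 0]) cylinder(h = 80, r = 160);
translate([160, 160, 80]) cylinder(h = 120, r = 100);
translate([160, 160, 200]) cylinder(h = 80, r = 40);
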